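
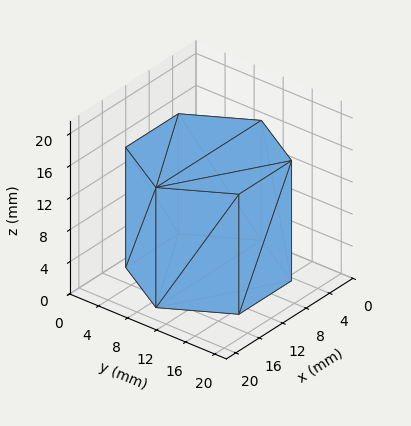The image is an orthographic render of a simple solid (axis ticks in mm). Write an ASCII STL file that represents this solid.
Reading the render: the shape is a regular 6-sided prism (a cylinder approximated with 6 flat sides), circumscribed radius ≈ 9 mm, height ≈ 15 mm (dimensions read to the nearest mm from the axis ticks). For the STL, each face is triangulated and given an outward normal.

solid part
  facet normal 0.0000 0.0000 -1.0000
    outer loop
      vertex 4.500 16.794 0.000
      vertex 13.500 16.794 0.000
      vertex 18.000 9.000 0.000
    endloop
  endfacet
  facet normal 0.0000 0.0000 -1.0000
    outer loop
      vertex 0.000 9.000 0.000
      vertex 4.500 16.794 0.000
      vertex 18.000 9.000 0.000
    endloop
  endfacet
  facet normal 0.0000 0.0000 -1.0000
    outer loop
      vertex 4.500 1.206 0.000
      vertex 0.000 9.000 0.000
      vertex 18.000 9.000 0.000
    endloop
  endfacet
  facet normal 0.0000 0.0000 -1.0000
    outer loop
      vertex 13.500 1.206 0.000
      vertex 4.500 1.206 0.000
      vertex 18.000 9.000 0.000
    endloop
  endfacet
  facet normal 0.0000 0.0000 1.0000
    outer loop
      vertex 18.000 9.000 15.000
      vertex 13.500 16.794 15.000
      vertex 4.500 16.794 15.000
    endloop
  endfacet
  facet normal 0.0000 0.0000 1.0000
    outer loop
      vertex 18.000 9.000 15.000
      vertex 4.500 16.794 15.000
      vertex 0.000 9.000 15.000
    endloop
  endfacet
  facet normal 0.0000 0.0000 1.0000
    outer loop
      vertex 18.000 9.000 15.000
      vertex 0.000 9.000 15.000
      vertex 4.500 1.206 15.000
    endloop
  endfacet
  facet normal 0.0000 0.0000 1.0000
    outer loop
      vertex 18.000 9.000 15.000
      vertex 4.500 1.206 15.000
      vertex 13.500 1.206 15.000
    endloop
  endfacet
  facet normal 0.8660 0.5000 0.0000
    outer loop
      vertex 18.000 9.000 0.000
      vertex 13.500 16.794 0.000
      vertex 13.500 16.794 15.000
    endloop
  endfacet
  facet normal 0.8660 0.5000 0.0000
    outer loop
      vertex 18.000 9.000 0.000
      vertex 13.500 16.794 15.000
      vertex 18.000 9.000 15.000
    endloop
  endfacet
  facet normal 0.0000 1.0000 0.0000
    outer loop
      vertex 13.500 16.794 0.000
      vertex 4.500 16.794 0.000
      vertex 4.500 16.794 15.000
    endloop
  endfacet
  facet normal 0.0000 1.0000 0.0000
    outer loop
      vertex 13.500 16.794 0.000
      vertex 4.500 16.794 15.000
      vertex 13.500 16.794 15.000
    endloop
  endfacet
  facet normal -0.8660 0.5000 0.0000
    outer loop
      vertex 4.500 16.794 0.000
      vertex 0.000 9.000 0.000
      vertex 0.000 9.000 15.000
    endloop
  endfacet
  facet normal -0.8660 0.5000 0.0000
    outer loop
      vertex 4.500 16.794 0.000
      vertex 0.000 9.000 15.000
      vertex 4.500 16.794 15.000
    endloop
  endfacet
  facet normal -0.8660 -0.5000 0.0000
    outer loop
      vertex 0.000 9.000 0.000
      vertex 4.500 1.206 0.000
      vertex 4.500 1.206 15.000
    endloop
  endfacet
  facet normal -0.8660 -0.5000 0.0000
    outer loop
      vertex 0.000 9.000 0.000
      vertex 4.500 1.206 15.000
      vertex 0.000 9.000 15.000
    endloop
  endfacet
  facet normal 0.0000 -1.0000 0.0000
    outer loop
      vertex 4.500 1.206 0.000
      vertex 13.500 1.206 0.000
      vertex 13.500 1.206 15.000
    endloop
  endfacet
  facet normal 0.0000 -1.0000 0.0000
    outer loop
      vertex 4.500 1.206 0.000
      vertex 13.500 1.206 15.000
      vertex 4.500 1.206 15.000
    endloop
  endfacet
  facet normal 0.8660 -0.5000 0.0000
    outer loop
      vertex 13.500 1.206 0.000
      vertex 18.000 9.000 0.000
      vertex 18.000 9.000 15.000
    endloop
  endfacet
  facet normal 0.8660 -0.5000 0.0000
    outer loop
      vertex 13.500 1.206 0.000
      vertex 18.000 9.000 15.000
      vertex 13.500 1.206 15.000
    endloop
  endfacet
endsolid part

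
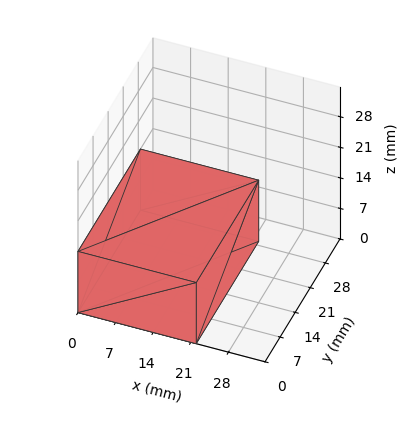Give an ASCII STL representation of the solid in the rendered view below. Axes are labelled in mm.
Reading the render: the shape is a rectangular box, roughly 22 × 29 mm footprint and 14 mm tall (dimensions read to the nearest mm from the axis ticks). For the STL, each face is triangulated and given an outward normal.

solid part
  facet normal 0.0000 0.0000 -1.0000
    outer loop
      vertex 22.000 29.000 0.000
      vertex 22.000 0.000 0.000
      vertex 0.000 0.000 0.000
    endloop
  endfacet
  facet normal 0.0000 0.0000 -1.0000
    outer loop
      vertex 0.000 29.000 0.000
      vertex 22.000 29.000 0.000
      vertex 0.000 0.000 0.000
    endloop
  endfacet
  facet normal 0.0000 0.0000 1.0000
    outer loop
      vertex 0.000 0.000 14.000
      vertex 22.000 0.000 14.000
      vertex 22.000 29.000 14.000
    endloop
  endfacet
  facet normal 0.0000 0.0000 1.0000
    outer loop
      vertex 0.000 0.000 14.000
      vertex 22.000 29.000 14.000
      vertex 0.000 29.000 14.000
    endloop
  endfacet
  facet normal 0.0000 -1.0000 0.0000
    outer loop
      vertex 0.000 0.000 0.000
      vertex 22.000 0.000 0.000
      vertex 22.000 0.000 14.000
    endloop
  endfacet
  facet normal 0.0000 -1.0000 0.0000
    outer loop
      vertex 0.000 0.000 0.000
      vertex 22.000 0.000 14.000
      vertex 0.000 0.000 14.000
    endloop
  endfacet
  facet normal 0.0000 1.0000 0.0000
    outer loop
      vertex 22.000 29.000 14.000
      vertex 22.000 29.000 0.000
      vertex 0.000 29.000 0.000
    endloop
  endfacet
  facet normal 0.0000 1.0000 0.0000
    outer loop
      vertex 0.000 29.000 14.000
      vertex 22.000 29.000 14.000
      vertex 0.000 29.000 0.000
    endloop
  endfacet
  facet normal -1.0000 0.0000 0.0000
    outer loop
      vertex 0.000 29.000 14.000
      vertex 0.000 29.000 0.000
      vertex 0.000 0.000 0.000
    endloop
  endfacet
  facet normal -1.0000 0.0000 0.0000
    outer loop
      vertex 0.000 0.000 14.000
      vertex 0.000 29.000 14.000
      vertex 0.000 0.000 0.000
    endloop
  endfacet
  facet normal 1.0000 0.0000 0.0000
    outer loop
      vertex 22.000 0.000 0.000
      vertex 22.000 29.000 0.000
      vertex 22.000 29.000 14.000
    endloop
  endfacet
  facet normal 1.0000 0.0000 0.0000
    outer loop
      vertex 22.000 0.000 0.000
      vertex 22.000 29.000 14.000
      vertex 22.000 0.000 14.000
    endloop
  endfacet
endsolid part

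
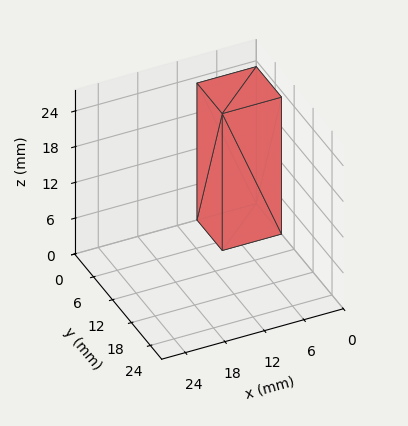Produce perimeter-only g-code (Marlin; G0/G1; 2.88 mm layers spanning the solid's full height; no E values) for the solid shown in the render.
Reading the render: the shape is a rectangular box, roughly 9 × 8 mm footprint and 23 mm tall (dimensions read to the nearest mm from the axis ticks). For the g-code, the solid's height is divided into equal slices at the stated Δz and each level perimeter traced with G1 moves after a G0 lift.

; perimeter-only toolpath
G21 ; units = mm
G90 ; absolute positioning
G28 ; home
; layer 1
G0 Z2.88
G0 X0.00 Y0.00
G1 X9.00 Y0.00
G1 X9.00 Y8.00
G1 X0.00 Y8.00
G1 X0.00 Y0.00
; layer 2
G0 Z5.75
G0 X0.00 Y0.00
G1 X9.00 Y0.00
G1 X9.00 Y8.00
G1 X0.00 Y8.00
G1 X0.00 Y0.00
; layer 3
G0 Z8.62
G0 X0.00 Y0.00
G1 X9.00 Y0.00
G1 X9.00 Y8.00
G1 X0.00 Y8.00
G1 X0.00 Y0.00
; layer 4
G0 Z11.50
G0 X0.00 Y0.00
G1 X9.00 Y0.00
G1 X9.00 Y8.00
G1 X0.00 Y8.00
G1 X0.00 Y0.00
; layer 5
G0 Z14.38
G0 X0.00 Y0.00
G1 X9.00 Y0.00
G1 X9.00 Y8.00
G1 X0.00 Y8.00
G1 X0.00 Y0.00
; layer 6
G0 Z17.25
G0 X0.00 Y0.00
G1 X9.00 Y0.00
G1 X9.00 Y8.00
G1 X0.00 Y8.00
G1 X0.00 Y0.00
; layer 7
G0 Z20.12
G0 X0.00 Y0.00
G1 X9.00 Y0.00
G1 X9.00 Y8.00
G1 X0.00 Y8.00
G1 X0.00 Y0.00
; layer 8
G0 Z23.00
G0 X0.00 Y0.00
G1 X9.00 Y0.00
G1 X9.00 Y8.00
G1 X0.00 Y8.00
G1 X0.00 Y0.00
M2 ; end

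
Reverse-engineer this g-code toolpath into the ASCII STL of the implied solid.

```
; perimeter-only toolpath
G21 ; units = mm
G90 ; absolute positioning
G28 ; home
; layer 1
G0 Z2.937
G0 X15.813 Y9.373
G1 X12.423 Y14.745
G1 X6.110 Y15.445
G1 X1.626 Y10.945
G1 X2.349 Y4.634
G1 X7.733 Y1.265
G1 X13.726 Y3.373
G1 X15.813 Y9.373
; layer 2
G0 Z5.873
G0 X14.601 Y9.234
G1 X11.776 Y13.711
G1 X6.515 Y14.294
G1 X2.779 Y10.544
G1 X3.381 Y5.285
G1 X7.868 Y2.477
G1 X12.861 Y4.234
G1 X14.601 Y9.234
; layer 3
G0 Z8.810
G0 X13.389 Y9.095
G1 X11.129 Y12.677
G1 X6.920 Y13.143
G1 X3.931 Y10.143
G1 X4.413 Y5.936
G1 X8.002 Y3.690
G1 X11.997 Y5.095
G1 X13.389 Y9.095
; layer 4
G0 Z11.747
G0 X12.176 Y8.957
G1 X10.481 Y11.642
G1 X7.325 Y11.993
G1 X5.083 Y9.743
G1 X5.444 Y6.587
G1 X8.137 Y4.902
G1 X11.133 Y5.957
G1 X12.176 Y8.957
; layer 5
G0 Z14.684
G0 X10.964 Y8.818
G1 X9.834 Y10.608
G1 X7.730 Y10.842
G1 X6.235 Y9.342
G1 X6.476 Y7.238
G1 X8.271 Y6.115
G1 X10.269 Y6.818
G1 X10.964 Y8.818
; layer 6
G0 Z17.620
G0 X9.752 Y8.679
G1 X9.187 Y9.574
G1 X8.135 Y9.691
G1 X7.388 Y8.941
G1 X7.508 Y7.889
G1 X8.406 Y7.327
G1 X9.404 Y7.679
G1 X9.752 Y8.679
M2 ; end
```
solid part
  facet normal 0.0000 0.0000 -1.0000
    outer loop
      vertex 5.705 16.596 0.000
      vertex 13.070 15.779 0.000
      vertex 17.025 9.512 0.000
    endloop
  endfacet
  facet normal 0.0000 0.0000 -1.0000
    outer loop
      vertex 0.474 11.346 0.000
      vertex 5.705 16.596 0.000
      vertex 17.025 9.512 0.000
    endloop
  endfacet
  facet normal 0.0000 0.0000 -1.0000
    outer loop
      vertex 1.317 3.983 0.000
      vertex 0.474 11.346 0.000
      vertex 17.025 9.512 0.000
    endloop
  endfacet
  facet normal 0.0000 0.0000 -1.0000
    outer loop
      vertex 7.599 0.052 0.000
      vertex 1.317 3.983 0.000
      vertex 17.025 9.512 0.000
    endloop
  endfacet
  facet normal 0.0000 0.0000 -1.0000
    outer loop
      vertex 14.590 2.512 0.000
      vertex 7.599 0.052 0.000
      vertex 17.025 9.512 0.000
    endloop
  endfacet
  facet normal 0.7920 0.4998 0.3505
    outer loop
      vertex 17.025 9.512 0.000
      vertex 13.070 15.779 0.000
      vertex 8.540 8.540 20.557
    endloop
  endfacet
  facet normal 0.1033 0.9308 0.3505
    outer loop
      vertex 13.070 15.779 0.000
      vertex 5.705 16.596 0.000
      vertex 8.540 8.540 20.557
    endloop
  endfacet
  facet normal -0.6634 0.6610 0.3505
    outer loop
      vertex 5.705 16.596 0.000
      vertex 0.474 11.346 0.000
      vertex 8.540 8.540 20.557
    endloop
  endfacet
  facet normal -0.9305 -0.1065 0.3505
    outer loop
      vertex 0.474 11.346 0.000
      vertex 1.317 3.983 0.000
      vertex 8.540 8.540 20.557
    endloop
  endfacet
  facet normal -0.4968 -0.7939 0.3506
    outer loop
      vertex 1.317 3.983 0.000
      vertex 7.599 0.052 0.000
      vertex 8.540 8.540 20.557
    endloop
  endfacet
  facet normal 0.3109 -0.8834 0.3505
    outer loop
      vertex 7.599 0.052 0.000
      vertex 14.590 2.512 0.000
      vertex 8.540 8.540 20.557
    endloop
  endfacet
  facet normal 0.8846 -0.3077 0.3506
    outer loop
      vertex 14.590 2.512 0.000
      vertex 17.025 9.512 0.000
      vertex 8.540 8.540 20.557
    endloop
  endfacet
endsolid part

The G0 Z moves step by Δz≈2.937 mm. The G1 loops shrink linearly with z, so the solid tapers from its base footprint up to z≈20.6. Closing with a flat bottom cap and the tapered top and triangulating gives 12 facets — a regular 7-sided pyramid, base circumscribed radius ≈ 8.54 mm, apex at z ≈ 20.6 mm.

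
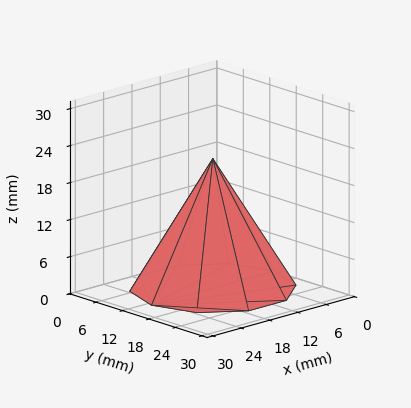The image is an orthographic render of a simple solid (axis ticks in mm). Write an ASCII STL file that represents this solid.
Reading the render: the shape is a regular 10-sided pyramid, base circumscribed radius ≈ 13 mm, apex at z ≈ 21 mm (dimensions read to the nearest mm from the axis ticks). For the STL, each face is triangulated and given an outward normal.

solid part
  facet normal 0.0000 0.0000 -1.0000
    outer loop
      vertex 17.0 25.4 0.0
      vertex 23.5 20.6 0.0
      vertex 26.0 13.0 0.0
    endloop
  endfacet
  facet normal 0.0000 0.0000 -1.0000
    outer loop
      vertex 9.0 25.4 0.0
      vertex 17.0 25.4 0.0
      vertex 26.0 13.0 0.0
    endloop
  endfacet
  facet normal 0.0000 0.0000 -1.0000
    outer loop
      vertex 2.5 20.6 0.0
      vertex 9.0 25.4 0.0
      vertex 26.0 13.0 0.0
    endloop
  endfacet
  facet normal 0.0000 0.0000 -1.0000
    outer loop
      vertex 0.0 13.0 0.0
      vertex 2.5 20.6 0.0
      vertex 26.0 13.0 0.0
    endloop
  endfacet
  facet normal 0.0000 0.0000 -1.0000
    outer loop
      vertex 2.5 5.4 0.0
      vertex 0.0 13.0 0.0
      vertex 26.0 13.0 0.0
    endloop
  endfacet
  facet normal 0.0000 0.0000 -1.0000
    outer loop
      vertex 9.0 0.6 0.0
      vertex 2.5 5.4 0.0
      vertex 26.0 13.0 0.0
    endloop
  endfacet
  facet normal 0.0000 0.0000 -1.0000
    outer loop
      vertex 17.0 0.6 0.0
      vertex 9.0 0.6 0.0
      vertex 26.0 13.0 0.0
    endloop
  endfacet
  facet normal 0.0000 0.0000 -1.0000
    outer loop
      vertex 23.5 5.4 0.0
      vertex 17.0 0.6 0.0
      vertex 26.0 13.0 0.0
    endloop
  endfacet
  facet normal 0.8188 0.2694 0.5069
    outer loop
      vertex 26.0 13.0 0.0
      vertex 23.5 20.6 0.0
      vertex 13.0 13.0 21.0
    endloop
  endfacet
  facet normal 0.5120 0.6934 0.5070
    outer loop
      vertex 23.5 20.6 0.0
      vertex 17.0 25.4 0.0
      vertex 13.0 13.0 21.0
    endloop
  endfacet
  facet normal 0.0000 0.8611 0.5085
    outer loop
      vertex 17.0 25.4 0.0
      vertex 9.0 25.4 0.0
      vertex 13.0 13.0 21.0
    endloop
  endfacet
  facet normal -0.5120 0.6934 0.5070
    outer loop
      vertex 9.0 25.4 0.0
      vertex 2.5 20.6 0.0
      vertex 13.0 13.0 21.0
    endloop
  endfacet
  facet normal -0.8188 0.2694 0.5069
    outer loop
      vertex 2.5 20.6 0.0
      vertex 0.0 13.0 0.0
      vertex 13.0 13.0 21.0
    endloop
  endfacet
  facet normal -0.8188 -0.2694 0.5069
    outer loop
      vertex 0.0 13.0 0.0
      vertex 2.5 5.4 0.0
      vertex 13.0 13.0 21.0
    endloop
  endfacet
  facet normal -0.5120 -0.6934 0.5070
    outer loop
      vertex 2.5 5.4 0.0
      vertex 9.0 0.6 0.0
      vertex 13.0 13.0 21.0
    endloop
  endfacet
  facet normal 0.0000 -0.8611 0.5085
    outer loop
      vertex 9.0 0.6 0.0
      vertex 17.0 0.6 0.0
      vertex 13.0 13.0 21.0
    endloop
  endfacet
  facet normal 0.5120 -0.6934 0.5070
    outer loop
      vertex 17.0 0.6 0.0
      vertex 23.5 5.4 0.0
      vertex 13.0 13.0 21.0
    endloop
  endfacet
  facet normal 0.8188 -0.2694 0.5069
    outer loop
      vertex 23.5 5.4 0.0
      vertex 26.0 13.0 0.0
      vertex 13.0 13.0 21.0
    endloop
  endfacet
endsolid part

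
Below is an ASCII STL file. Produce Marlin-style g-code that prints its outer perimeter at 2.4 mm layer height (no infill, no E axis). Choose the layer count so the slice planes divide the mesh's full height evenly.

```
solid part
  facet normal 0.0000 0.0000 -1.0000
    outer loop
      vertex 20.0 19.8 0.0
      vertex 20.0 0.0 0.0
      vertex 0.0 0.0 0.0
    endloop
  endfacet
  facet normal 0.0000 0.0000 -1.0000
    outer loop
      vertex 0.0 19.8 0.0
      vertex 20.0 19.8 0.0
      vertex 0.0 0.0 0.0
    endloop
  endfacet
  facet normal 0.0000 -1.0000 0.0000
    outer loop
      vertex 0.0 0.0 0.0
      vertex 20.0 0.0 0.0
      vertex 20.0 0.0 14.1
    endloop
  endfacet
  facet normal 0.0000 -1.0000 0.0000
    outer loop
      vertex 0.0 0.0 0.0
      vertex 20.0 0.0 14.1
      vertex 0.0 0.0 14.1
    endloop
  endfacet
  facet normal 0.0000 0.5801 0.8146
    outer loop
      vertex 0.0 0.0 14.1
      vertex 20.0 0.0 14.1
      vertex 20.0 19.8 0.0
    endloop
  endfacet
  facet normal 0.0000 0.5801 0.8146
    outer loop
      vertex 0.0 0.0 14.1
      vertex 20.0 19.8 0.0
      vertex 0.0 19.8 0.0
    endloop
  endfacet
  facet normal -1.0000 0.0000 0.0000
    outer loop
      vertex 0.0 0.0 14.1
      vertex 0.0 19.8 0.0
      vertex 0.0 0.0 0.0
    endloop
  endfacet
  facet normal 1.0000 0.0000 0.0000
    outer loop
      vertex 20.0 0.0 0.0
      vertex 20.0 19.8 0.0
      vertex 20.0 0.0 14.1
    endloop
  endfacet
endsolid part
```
; perimeter-only toolpath
G21 ; units = mm
G90 ; absolute positioning
G28 ; home
; layer 1
G0 Z2.4
G0 X0.0 Y0.0
G1 X20.0 Y0.0
G1 X20.0 Y16.5
G1 X0.0 Y16.5
G1 X0.0 Y0.0
; layer 2
G0 Z4.7
G0 X0.0 Y0.0
G1 X20.0 Y0.0
G1 X20.0 Y13.2
G1 X0.0 Y13.2
G1 X0.0 Y0.0
; layer 3
G0 Z7.1
G0 X0.0 Y0.0
G1 X20.0 Y0.0
G1 X20.0 Y9.9
G1 X0.0 Y9.9
G1 X0.0 Y0.0
; layer 4
G0 Z9.4
G0 X0.0 Y0.0
G1 X20.0 Y0.0
G1 X20.0 Y6.6
G1 X0.0 Y6.6
G1 X0.0 Y0.0
; layer 5
G0 Z11.8
G0 X0.0 Y0.0
G1 X20.0 Y0.0
G1 X20.0 Y3.3
G1 X0.0 Y3.3
G1 X0.0 Y0.0
M2 ; end

The solid is a wedge (ramp): 20 × 19.8 mm base, rising to 14.1 mm along the y=0 edge and sloping linearly to z=0 at y=19.8. Slicing at Δz = 2.4 mm — 6 equal slices spanning the solid's height, so layer i sits at z = i·h/6 — gives 5 non-empty perimeters. Each is a 4-segment closed polygon; G0 lifts to the layer z and rapids to the start vertex, then G1 traces the edges. The cross-section shrinks linearly with z (the slice at the apex is degenerate and omitted).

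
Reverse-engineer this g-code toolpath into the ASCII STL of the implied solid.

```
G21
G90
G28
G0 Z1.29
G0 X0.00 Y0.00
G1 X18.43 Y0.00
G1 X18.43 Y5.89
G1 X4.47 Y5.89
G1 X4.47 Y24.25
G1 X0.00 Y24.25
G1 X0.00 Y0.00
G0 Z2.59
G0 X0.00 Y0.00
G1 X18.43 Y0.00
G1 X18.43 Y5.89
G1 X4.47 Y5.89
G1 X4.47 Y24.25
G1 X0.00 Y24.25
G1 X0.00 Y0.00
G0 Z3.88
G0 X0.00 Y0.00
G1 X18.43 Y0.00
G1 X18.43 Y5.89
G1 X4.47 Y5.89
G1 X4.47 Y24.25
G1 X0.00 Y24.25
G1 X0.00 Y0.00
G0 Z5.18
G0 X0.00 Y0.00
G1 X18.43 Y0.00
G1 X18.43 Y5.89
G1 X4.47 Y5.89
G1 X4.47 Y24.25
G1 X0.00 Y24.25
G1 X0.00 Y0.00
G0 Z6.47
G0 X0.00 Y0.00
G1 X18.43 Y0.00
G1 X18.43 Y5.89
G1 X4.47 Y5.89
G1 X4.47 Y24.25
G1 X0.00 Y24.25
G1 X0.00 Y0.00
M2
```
solid part
  facet normal 0.0000 0.0000 -1.0000
    outer loop
      vertex 18.43 5.89 0.00
      vertex 18.43 0.00 0.00
      vertex 0.00 0.00 0.00
    endloop
  endfacet
  facet normal 0.0000 0.0000 -1.0000
    outer loop
      vertex 4.47 5.89 0.00
      vertex 18.43 5.89 0.00
      vertex 0.00 0.00 0.00
    endloop
  endfacet
  facet normal 0.0000 0.0000 -1.0000
    outer loop
      vertex 4.47 24.25 0.00
      vertex 4.47 5.89 0.00
      vertex 0.00 0.00 0.00
    endloop
  endfacet
  facet normal 0.0000 0.0000 -1.0000
    outer loop
      vertex 0.00 24.25 0.00
      vertex 4.47 24.25 0.00
      vertex 0.00 0.00 0.00
    endloop
  endfacet
  facet normal 0.0000 0.0000 1.0000
    outer loop
      vertex 0.00 0.00 6.47
      vertex 18.43 0.00 6.47
      vertex 18.43 5.89 6.47
    endloop
  endfacet
  facet normal 0.0000 0.0000 1.0000
    outer loop
      vertex 0.00 0.00 6.47
      vertex 18.43 5.89 6.47
      vertex 4.47 5.89 6.47
    endloop
  endfacet
  facet normal 0.0000 0.0000 1.0000
    outer loop
      vertex 0.00 0.00 6.47
      vertex 4.47 5.89 6.47
      vertex 4.47 24.25 6.47
    endloop
  endfacet
  facet normal 0.0000 0.0000 1.0000
    outer loop
      vertex 0.00 0.00 6.47
      vertex 4.47 24.25 6.47
      vertex 0.00 24.25 6.47
    endloop
  endfacet
  facet normal 0.0000 -1.0000 0.0000
    outer loop
      vertex 0.00 0.00 0.00
      vertex 18.43 0.00 0.00
      vertex 18.43 0.00 6.47
    endloop
  endfacet
  facet normal 0.0000 -1.0000 0.0000
    outer loop
      vertex 0.00 0.00 0.00
      vertex 18.43 0.00 6.47
      vertex 0.00 0.00 6.47
    endloop
  endfacet
  facet normal 1.0000 0.0000 0.0000
    outer loop
      vertex 18.43 0.00 0.00
      vertex 18.43 5.89 0.00
      vertex 18.43 5.89 6.47
    endloop
  endfacet
  facet normal 1.0000 0.0000 0.0000
    outer loop
      vertex 18.43 0.00 0.00
      vertex 18.43 5.89 6.47
      vertex 18.43 0.00 6.47
    endloop
  endfacet
  facet normal 0.0000 1.0000 0.0000
    outer loop
      vertex 18.43 5.89 0.00
      vertex 4.47 5.89 0.00
      vertex 4.47 5.89 6.47
    endloop
  endfacet
  facet normal 0.0000 1.0000 0.0000
    outer loop
      vertex 18.43 5.89 0.00
      vertex 4.47 5.89 6.47
      vertex 18.43 5.89 6.47
    endloop
  endfacet
  facet normal 1.0000 0.0000 0.0000
    outer loop
      vertex 4.47 5.89 0.00
      vertex 4.47 24.25 0.00
      vertex 4.47 24.25 6.47
    endloop
  endfacet
  facet normal 1.0000 0.0000 0.0000
    outer loop
      vertex 4.47 5.89 0.00
      vertex 4.47 24.25 6.47
      vertex 4.47 5.89 6.47
    endloop
  endfacet
  facet normal 0.0000 1.0000 0.0000
    outer loop
      vertex 4.47 24.25 0.00
      vertex 0.00 24.25 0.00
      vertex 0.00 24.25 6.47
    endloop
  endfacet
  facet normal 0.0000 1.0000 0.0000
    outer loop
      vertex 4.47 24.25 0.00
      vertex 0.00 24.25 6.47
      vertex 4.47 24.25 6.47
    endloop
  endfacet
  facet normal -1.0000 0.0000 0.0000
    outer loop
      vertex 0.00 24.25 0.00
      vertex 0.00 0.00 0.00
      vertex 0.00 0.00 6.47
    endloop
  endfacet
  facet normal -1.0000 0.0000 0.0000
    outer loop
      vertex 0.00 24.25 0.00
      vertex 0.00 0.00 6.47
      vertex 0.00 24.25 6.47
    endloop
  endfacet
endsolid part

The G0 Z moves step by Δz≈1.29 mm. Every layer's G1 loop is the same polygon, so the solid is a straight extrusion of it from z=0 to z≈6.47. Closing with flat bottom and top caps and triangulating gives 20 facets — an L-shaped prism: outer 18.4 × 24.2 mm, arm thicknesses ≈ 5.89 mm (horizontal) and 4.47 mm (vertical), extruded 6.47 mm in z.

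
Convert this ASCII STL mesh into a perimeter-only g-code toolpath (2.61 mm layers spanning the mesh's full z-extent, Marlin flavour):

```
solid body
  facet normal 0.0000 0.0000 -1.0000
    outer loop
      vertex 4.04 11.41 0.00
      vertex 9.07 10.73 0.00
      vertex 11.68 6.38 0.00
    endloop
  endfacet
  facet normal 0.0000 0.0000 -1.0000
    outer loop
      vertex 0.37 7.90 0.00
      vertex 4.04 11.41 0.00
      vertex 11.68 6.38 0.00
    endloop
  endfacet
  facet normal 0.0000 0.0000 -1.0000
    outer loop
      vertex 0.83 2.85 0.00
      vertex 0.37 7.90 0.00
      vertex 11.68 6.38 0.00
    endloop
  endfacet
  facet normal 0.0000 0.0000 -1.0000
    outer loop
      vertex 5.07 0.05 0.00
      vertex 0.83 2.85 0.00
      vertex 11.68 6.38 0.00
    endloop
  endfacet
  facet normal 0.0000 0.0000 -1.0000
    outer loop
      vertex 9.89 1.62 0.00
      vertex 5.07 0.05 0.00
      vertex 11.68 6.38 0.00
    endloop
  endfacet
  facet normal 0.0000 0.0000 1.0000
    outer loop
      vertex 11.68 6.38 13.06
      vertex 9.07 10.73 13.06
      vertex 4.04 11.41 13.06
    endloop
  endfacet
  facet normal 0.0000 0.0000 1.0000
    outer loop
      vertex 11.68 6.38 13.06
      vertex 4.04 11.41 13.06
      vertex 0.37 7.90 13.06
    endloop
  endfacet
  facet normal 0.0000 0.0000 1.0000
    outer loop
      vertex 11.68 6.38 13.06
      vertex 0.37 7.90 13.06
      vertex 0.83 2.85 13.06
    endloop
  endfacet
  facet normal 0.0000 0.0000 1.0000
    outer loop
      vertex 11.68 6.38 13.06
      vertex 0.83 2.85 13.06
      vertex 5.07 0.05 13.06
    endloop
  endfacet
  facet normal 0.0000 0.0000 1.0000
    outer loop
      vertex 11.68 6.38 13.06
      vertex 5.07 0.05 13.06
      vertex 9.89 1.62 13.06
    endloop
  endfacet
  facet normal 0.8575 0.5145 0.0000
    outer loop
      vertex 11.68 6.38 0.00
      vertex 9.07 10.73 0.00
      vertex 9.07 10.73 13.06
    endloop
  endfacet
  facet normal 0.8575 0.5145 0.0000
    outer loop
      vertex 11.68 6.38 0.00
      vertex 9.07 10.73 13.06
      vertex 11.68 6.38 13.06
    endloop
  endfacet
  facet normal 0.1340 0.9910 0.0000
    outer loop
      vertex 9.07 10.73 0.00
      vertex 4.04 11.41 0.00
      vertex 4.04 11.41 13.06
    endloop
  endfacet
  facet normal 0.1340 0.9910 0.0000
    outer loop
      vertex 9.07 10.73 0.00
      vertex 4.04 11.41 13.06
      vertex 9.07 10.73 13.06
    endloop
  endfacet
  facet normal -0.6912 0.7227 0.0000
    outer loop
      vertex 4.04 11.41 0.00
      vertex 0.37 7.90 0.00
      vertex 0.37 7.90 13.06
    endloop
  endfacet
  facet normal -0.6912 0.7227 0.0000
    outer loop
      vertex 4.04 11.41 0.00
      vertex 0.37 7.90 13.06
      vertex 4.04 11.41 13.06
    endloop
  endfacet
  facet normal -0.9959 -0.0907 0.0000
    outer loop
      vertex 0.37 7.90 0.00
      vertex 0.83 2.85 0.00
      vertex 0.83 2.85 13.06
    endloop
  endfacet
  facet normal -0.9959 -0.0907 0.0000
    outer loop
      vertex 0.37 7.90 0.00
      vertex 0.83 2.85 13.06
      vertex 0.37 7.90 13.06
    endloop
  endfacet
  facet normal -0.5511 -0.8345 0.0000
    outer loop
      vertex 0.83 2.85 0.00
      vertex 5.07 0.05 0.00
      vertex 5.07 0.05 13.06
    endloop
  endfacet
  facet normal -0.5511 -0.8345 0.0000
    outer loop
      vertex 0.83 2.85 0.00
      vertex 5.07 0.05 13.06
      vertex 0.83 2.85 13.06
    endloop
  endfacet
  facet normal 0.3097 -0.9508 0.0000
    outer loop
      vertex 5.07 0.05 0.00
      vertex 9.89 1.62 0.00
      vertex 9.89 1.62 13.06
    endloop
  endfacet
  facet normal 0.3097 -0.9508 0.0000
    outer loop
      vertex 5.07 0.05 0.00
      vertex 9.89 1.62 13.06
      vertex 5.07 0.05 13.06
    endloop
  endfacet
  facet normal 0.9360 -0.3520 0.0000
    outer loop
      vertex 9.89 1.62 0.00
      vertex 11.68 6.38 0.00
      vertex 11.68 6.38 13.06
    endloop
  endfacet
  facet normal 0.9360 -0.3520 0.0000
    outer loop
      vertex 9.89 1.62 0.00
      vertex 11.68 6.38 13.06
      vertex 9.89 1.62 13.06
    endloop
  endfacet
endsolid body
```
; perimeter-only toolpath
G21 ; units = mm
G90 ; absolute positioning
G28 ; home
; layer 1
G0 Z2.61
G0 X11.68 Y6.38
G1 X9.07 Y10.73
G1 X4.04 Y11.41
G1 X0.37 Y7.90
G1 X0.83 Y2.85
G1 X5.07 Y0.05
G1 X9.89 Y1.62
G1 X11.68 Y6.38
; layer 2
G0 Z5.22
G0 X11.68 Y6.38
G1 X9.07 Y10.73
G1 X4.04 Y11.41
G1 X0.37 Y7.90
G1 X0.83 Y2.85
G1 X5.07 Y0.05
G1 X9.89 Y1.62
G1 X11.68 Y6.38
; layer 3
G0 Z7.84
G0 X11.68 Y6.38
G1 X9.07 Y10.73
G1 X4.04 Y11.41
G1 X0.37 Y7.90
G1 X0.83 Y2.85
G1 X5.07 Y0.05
G1 X9.89 Y1.62
G1 X11.68 Y6.38
; layer 4
G0 Z10.45
G0 X11.68 Y6.38
G1 X9.07 Y10.73
G1 X4.04 Y11.41
G1 X0.37 Y7.90
G1 X0.83 Y2.85
G1 X5.07 Y0.05
G1 X9.89 Y1.62
G1 X11.68 Y6.38
; layer 5
G0 Z13.06
G0 X11.68 Y6.38
G1 X9.07 Y10.73
G1 X4.04 Y11.41
G1 X0.37 Y7.90
G1 X0.83 Y2.85
G1 X5.07 Y0.05
G1 X9.89 Y1.62
G1 X11.68 Y6.38
M2 ; end

The solid is a regular 7-sided prism (a cylinder approximated with 7 flat sides), circumscribed radius ≈ 5.85 mm, height ≈ 13.1 mm. Slicing at Δz = 2.61 mm — 5 equal slices spanning the solid's height, so layer i sits at z = i·h/5 — gives 5 non-empty perimeters. Each is a 7-segment closed polygon; G0 lifts to the layer z and rapids to the start vertex, then G1 traces the edges.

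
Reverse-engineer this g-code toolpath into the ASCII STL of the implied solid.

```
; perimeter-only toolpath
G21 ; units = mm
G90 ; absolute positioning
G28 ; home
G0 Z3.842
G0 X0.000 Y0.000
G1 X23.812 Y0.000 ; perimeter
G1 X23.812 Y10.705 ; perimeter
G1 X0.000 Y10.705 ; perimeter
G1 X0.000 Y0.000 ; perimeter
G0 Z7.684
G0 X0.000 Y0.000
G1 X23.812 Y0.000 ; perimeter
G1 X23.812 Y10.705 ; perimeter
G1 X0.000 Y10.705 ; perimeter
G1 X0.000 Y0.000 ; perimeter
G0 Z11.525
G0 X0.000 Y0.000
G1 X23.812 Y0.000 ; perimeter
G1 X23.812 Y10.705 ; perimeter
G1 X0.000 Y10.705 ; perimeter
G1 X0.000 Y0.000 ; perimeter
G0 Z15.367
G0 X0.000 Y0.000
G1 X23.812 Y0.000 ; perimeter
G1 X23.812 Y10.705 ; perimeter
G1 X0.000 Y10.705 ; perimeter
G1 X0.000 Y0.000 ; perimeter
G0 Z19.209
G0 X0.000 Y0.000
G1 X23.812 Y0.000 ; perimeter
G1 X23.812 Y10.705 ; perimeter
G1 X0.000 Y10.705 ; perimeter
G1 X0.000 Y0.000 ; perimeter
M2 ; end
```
solid part
  facet normal 0.0000 0.0000 -1.0000
    outer loop
      vertex 23.812 10.705 0.000
      vertex 23.812 0.000 0.000
      vertex 0.000 0.000 0.000
    endloop
  endfacet
  facet normal 0.0000 0.0000 -1.0000
    outer loop
      vertex 0.000 10.705 0.000
      vertex 23.812 10.705 0.000
      vertex 0.000 0.000 0.000
    endloop
  endfacet
  facet normal 0.0000 0.0000 1.0000
    outer loop
      vertex 0.000 0.000 19.209
      vertex 23.812 0.000 19.209
      vertex 23.812 10.705 19.209
    endloop
  endfacet
  facet normal 0.0000 0.0000 1.0000
    outer loop
      vertex 0.000 0.000 19.209
      vertex 23.812 10.705 19.209
      vertex 0.000 10.705 19.209
    endloop
  endfacet
  facet normal 0.0000 -1.0000 0.0000
    outer loop
      vertex 0.000 0.000 0.000
      vertex 23.812 0.000 0.000
      vertex 23.812 0.000 19.209
    endloop
  endfacet
  facet normal 0.0000 -1.0000 0.0000
    outer loop
      vertex 0.000 0.000 0.000
      vertex 23.812 0.000 19.209
      vertex 0.000 0.000 19.209
    endloop
  endfacet
  facet normal 0.0000 1.0000 0.0000
    outer loop
      vertex 23.812 10.705 19.209
      vertex 23.812 10.705 0.000
      vertex 0.000 10.705 0.000
    endloop
  endfacet
  facet normal 0.0000 1.0000 0.0000
    outer loop
      vertex 0.000 10.705 19.209
      vertex 23.812 10.705 19.209
      vertex 0.000 10.705 0.000
    endloop
  endfacet
  facet normal -1.0000 0.0000 0.0000
    outer loop
      vertex 0.000 10.705 19.209
      vertex 0.000 10.705 0.000
      vertex 0.000 0.000 0.000
    endloop
  endfacet
  facet normal -1.0000 0.0000 0.0000
    outer loop
      vertex 0.000 0.000 19.209
      vertex 0.000 10.705 19.209
      vertex 0.000 0.000 0.000
    endloop
  endfacet
  facet normal 1.0000 0.0000 0.0000
    outer loop
      vertex 23.812 0.000 0.000
      vertex 23.812 10.705 0.000
      vertex 23.812 10.705 19.209
    endloop
  endfacet
  facet normal 1.0000 0.0000 0.0000
    outer loop
      vertex 23.812 0.000 0.000
      vertex 23.812 10.705 19.209
      vertex 23.812 0.000 19.209
    endloop
  endfacet
endsolid part

The G0 Z moves step by Δz≈3.842 mm. Every layer's G1 loop is the same polygon, so the solid is a straight extrusion of it from z=0 to z≈19.2. Closing with flat bottom and top caps and triangulating gives 12 facets — a rectangular box, roughly 23.8 × 10.7 mm footprint and 19.2 mm tall.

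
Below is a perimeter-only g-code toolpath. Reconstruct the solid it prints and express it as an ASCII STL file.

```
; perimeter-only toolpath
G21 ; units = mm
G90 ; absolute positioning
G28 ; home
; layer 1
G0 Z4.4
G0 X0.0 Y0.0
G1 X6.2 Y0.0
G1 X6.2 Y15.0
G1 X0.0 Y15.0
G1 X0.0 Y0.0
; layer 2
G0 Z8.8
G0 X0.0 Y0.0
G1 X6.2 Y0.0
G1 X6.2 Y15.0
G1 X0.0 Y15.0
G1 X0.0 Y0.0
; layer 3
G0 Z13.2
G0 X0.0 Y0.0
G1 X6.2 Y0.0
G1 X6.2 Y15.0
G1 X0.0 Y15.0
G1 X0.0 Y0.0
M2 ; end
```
solid part
  facet normal 0.0000 0.0000 -1.0000
    outer loop
      vertex 6.2 15.0 0.0
      vertex 6.2 0.0 0.0
      vertex 0.0 0.0 0.0
    endloop
  endfacet
  facet normal 0.0000 0.0000 -1.0000
    outer loop
      vertex 0.0 15.0 0.0
      vertex 6.2 15.0 0.0
      vertex 0.0 0.0 0.0
    endloop
  endfacet
  facet normal 0.0000 0.0000 1.0000
    outer loop
      vertex 0.0 0.0 13.2
      vertex 6.2 0.0 13.2
      vertex 6.2 15.0 13.2
    endloop
  endfacet
  facet normal 0.0000 0.0000 1.0000
    outer loop
      vertex 0.0 0.0 13.2
      vertex 6.2 15.0 13.2
      vertex 0.0 15.0 13.2
    endloop
  endfacet
  facet normal 0.0000 -1.0000 0.0000
    outer loop
      vertex 0.0 0.0 0.0
      vertex 6.2 0.0 0.0
      vertex 6.2 0.0 13.2
    endloop
  endfacet
  facet normal 0.0000 -1.0000 0.0000
    outer loop
      vertex 0.0 0.0 0.0
      vertex 6.2 0.0 13.2
      vertex 0.0 0.0 13.2
    endloop
  endfacet
  facet normal 0.0000 1.0000 0.0000
    outer loop
      vertex 6.2 15.0 13.2
      vertex 6.2 15.0 0.0
      vertex 0.0 15.0 0.0
    endloop
  endfacet
  facet normal 0.0000 1.0000 0.0000
    outer loop
      vertex 0.0 15.0 13.2
      vertex 6.2 15.0 13.2
      vertex 0.0 15.0 0.0
    endloop
  endfacet
  facet normal -1.0000 0.0000 0.0000
    outer loop
      vertex 0.0 15.0 13.2
      vertex 0.0 15.0 0.0
      vertex 0.0 0.0 0.0
    endloop
  endfacet
  facet normal -1.0000 0.0000 0.0000
    outer loop
      vertex 0.0 0.0 13.2
      vertex 0.0 15.0 13.2
      vertex 0.0 0.0 0.0
    endloop
  endfacet
  facet normal 1.0000 0.0000 0.0000
    outer loop
      vertex 6.2 0.0 0.0
      vertex 6.2 15.0 0.0
      vertex 6.2 15.0 13.2
    endloop
  endfacet
  facet normal 1.0000 0.0000 0.0000
    outer loop
      vertex 6.2 0.0 0.0
      vertex 6.2 15.0 13.2
      vertex 6.2 0.0 13.2
    endloop
  endfacet
endsolid part

The G0 Z moves step by Δz≈4.4 mm. Every layer's G1 loop is the same polygon, so the solid is a straight extrusion of it from z=0 to z≈13.2. Closing with flat bottom and top caps and triangulating gives 12 facets — a rectangular box, roughly 6.2 × 15 mm footprint and 13.2 mm tall.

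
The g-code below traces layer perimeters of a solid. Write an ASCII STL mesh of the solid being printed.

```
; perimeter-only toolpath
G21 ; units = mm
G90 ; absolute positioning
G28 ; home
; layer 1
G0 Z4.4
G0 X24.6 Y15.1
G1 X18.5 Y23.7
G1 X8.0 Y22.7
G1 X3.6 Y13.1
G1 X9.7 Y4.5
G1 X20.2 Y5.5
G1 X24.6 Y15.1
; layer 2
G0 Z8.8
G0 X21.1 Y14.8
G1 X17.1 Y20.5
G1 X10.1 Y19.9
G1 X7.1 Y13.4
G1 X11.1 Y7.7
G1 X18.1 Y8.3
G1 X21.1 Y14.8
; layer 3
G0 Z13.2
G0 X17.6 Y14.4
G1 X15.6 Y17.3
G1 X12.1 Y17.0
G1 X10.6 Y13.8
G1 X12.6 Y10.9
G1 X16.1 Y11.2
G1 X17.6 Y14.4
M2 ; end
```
solid part
  facet normal 0.0000 0.0000 -1.0000
    outer loop
      vertex 6.0 25.6 0.0
      vertex 20.0 26.9 0.0
      vertex 28.1 15.4 0.0
    endloop
  endfacet
  facet normal 0.0000 0.0000 -1.0000
    outer loop
      vertex 0.1 12.8 0.0
      vertex 6.0 25.6 0.0
      vertex 28.1 15.4 0.0
    endloop
  endfacet
  facet normal 0.0000 0.0000 -1.0000
    outer loop
      vertex 8.2 1.3 0.0
      vertex 0.1 12.8 0.0
      vertex 28.1 15.4 0.0
    endloop
  endfacet
  facet normal 0.0000 0.0000 -1.0000
    outer loop
      vertex 22.2 2.6 0.0
      vertex 8.2 1.3 0.0
      vertex 28.1 15.4 0.0
    endloop
  endfacet
  facet normal 0.6720 0.4733 0.5695
    outer loop
      vertex 28.1 15.4 0.0
      vertex 20.0 26.9 0.0
      vertex 14.1 14.1 17.6
    endloop
  endfacet
  facet normal -0.0760 0.8183 0.5697
    outer loop
      vertex 20.0 26.9 0.0
      vertex 6.0 25.6 0.0
      vertex 14.1 14.1 17.6
    endloop
  endfacet
  facet normal -0.7470 0.3443 0.5688
    outer loop
      vertex 6.0 25.6 0.0
      vertex 0.1 12.8 0.0
      vertex 14.1 14.1 17.6
    endloop
  endfacet
  facet normal -0.6720 -0.4733 0.5695
    outer loop
      vertex 0.1 12.8 0.0
      vertex 8.2 1.3 0.0
      vertex 14.1 14.1 17.6
    endloop
  endfacet
  facet normal 0.0760 -0.8183 0.5697
    outer loop
      vertex 8.2 1.3 0.0
      vertex 22.2 2.6 0.0
      vertex 14.1 14.1 17.6
    endloop
  endfacet
  facet normal 0.7470 -0.3443 0.5688
    outer loop
      vertex 22.2 2.6 0.0
      vertex 28.1 15.4 0.0
      vertex 14.1 14.1 17.6
    endloop
  endfacet
endsolid part

The G0 Z moves step by Δz≈4.4 mm. The G1 loops shrink linearly with z, so the solid tapers from its base footprint up to z≈17.6. Closing with a flat bottom cap and the tapered top and triangulating gives 10 facets — a regular 6-sided pyramid, base circumscribed radius ≈ 14.1 mm, apex at z ≈ 17.6 mm.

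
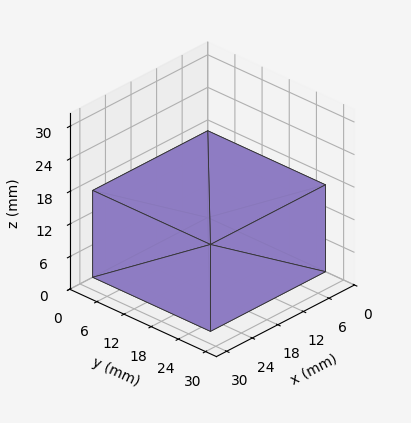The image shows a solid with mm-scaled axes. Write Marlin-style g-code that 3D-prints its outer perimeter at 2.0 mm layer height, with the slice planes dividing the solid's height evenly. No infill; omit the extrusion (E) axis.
Reading the render: the shape is a rectangular box, roughly 27 × 26 mm footprint and 16 mm tall (dimensions read to the nearest mm from the axis ticks). For the g-code, the solid's height is divided into equal slices at the stated Δz and each level perimeter traced with G1 moves after a G0 lift.

; perimeter-only toolpath
G21 ; units = mm
G90 ; absolute positioning
G28 ; home
; layer 1
G0 Z2.0
G0 X0.0 Y0.0
G1 X27.0 Y0.0
G1 X27.0 Y26.0
G1 X0.0 Y26.0
G1 X0.0 Y0.0
; layer 2
G0 Z4.0
G0 X0.0 Y0.0
G1 X27.0 Y0.0
G1 X27.0 Y26.0
G1 X0.0 Y26.0
G1 X0.0 Y0.0
; layer 3
G0 Z6.0
G0 X0.0 Y0.0
G1 X27.0 Y0.0
G1 X27.0 Y26.0
G1 X0.0 Y26.0
G1 X0.0 Y0.0
; layer 4
G0 Z8.0
G0 X0.0 Y0.0
G1 X27.0 Y0.0
G1 X27.0 Y26.0
G1 X0.0 Y26.0
G1 X0.0 Y0.0
; layer 5
G0 Z10.0
G0 X0.0 Y0.0
G1 X27.0 Y0.0
G1 X27.0 Y26.0
G1 X0.0 Y26.0
G1 X0.0 Y0.0
; layer 6
G0 Z12.0
G0 X0.0 Y0.0
G1 X27.0 Y0.0
G1 X27.0 Y26.0
G1 X0.0 Y26.0
G1 X0.0 Y0.0
; layer 7
G0 Z14.0
G0 X0.0 Y0.0
G1 X27.0 Y0.0
G1 X27.0 Y26.0
G1 X0.0 Y26.0
G1 X0.0 Y0.0
; layer 8
G0 Z16.0
G0 X0.0 Y0.0
G1 X27.0 Y0.0
G1 X27.0 Y26.0
G1 X0.0 Y26.0
G1 X0.0 Y0.0
M2 ; end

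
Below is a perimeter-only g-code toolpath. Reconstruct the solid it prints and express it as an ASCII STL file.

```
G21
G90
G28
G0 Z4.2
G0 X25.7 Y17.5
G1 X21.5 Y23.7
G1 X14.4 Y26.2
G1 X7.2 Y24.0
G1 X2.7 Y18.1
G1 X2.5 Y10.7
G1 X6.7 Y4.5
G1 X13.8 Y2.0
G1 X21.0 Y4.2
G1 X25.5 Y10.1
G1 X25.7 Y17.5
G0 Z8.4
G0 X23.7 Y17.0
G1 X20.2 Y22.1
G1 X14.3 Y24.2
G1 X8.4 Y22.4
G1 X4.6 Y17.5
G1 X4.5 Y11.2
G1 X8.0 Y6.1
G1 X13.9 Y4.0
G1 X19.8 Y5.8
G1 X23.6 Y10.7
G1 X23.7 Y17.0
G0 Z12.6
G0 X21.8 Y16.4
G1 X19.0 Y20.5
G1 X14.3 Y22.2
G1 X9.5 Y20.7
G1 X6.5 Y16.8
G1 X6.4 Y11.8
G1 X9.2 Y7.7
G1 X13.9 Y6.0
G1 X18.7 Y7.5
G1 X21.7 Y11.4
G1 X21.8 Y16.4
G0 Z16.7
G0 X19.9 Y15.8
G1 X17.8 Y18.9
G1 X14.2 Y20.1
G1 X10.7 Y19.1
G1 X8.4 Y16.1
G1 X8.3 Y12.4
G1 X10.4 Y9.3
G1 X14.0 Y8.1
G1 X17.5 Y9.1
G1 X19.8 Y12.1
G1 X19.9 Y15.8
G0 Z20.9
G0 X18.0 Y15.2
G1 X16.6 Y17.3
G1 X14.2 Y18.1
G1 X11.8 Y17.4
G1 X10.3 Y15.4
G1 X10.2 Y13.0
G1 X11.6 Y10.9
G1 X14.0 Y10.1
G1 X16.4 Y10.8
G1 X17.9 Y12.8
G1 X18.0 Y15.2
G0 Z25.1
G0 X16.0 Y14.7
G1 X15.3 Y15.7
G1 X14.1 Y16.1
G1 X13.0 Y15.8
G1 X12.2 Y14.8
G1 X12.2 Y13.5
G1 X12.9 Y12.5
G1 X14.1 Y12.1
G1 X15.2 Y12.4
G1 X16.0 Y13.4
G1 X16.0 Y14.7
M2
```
solid part
  facet normal 0.0000 0.0000 -1.0000
    outer loop
      vertex 14.4 28.2 0.0
      vertex 22.7 25.3 0.0
      vertex 27.6 18.1 0.0
    endloop
  endfacet
  facet normal 0.0000 0.0000 -1.0000
    outer loop
      vertex 6.1 25.7 0.0
      vertex 14.4 28.2 0.0
      vertex 27.6 18.1 0.0
    endloop
  endfacet
  facet normal 0.0000 0.0000 -1.0000
    outer loop
      vertex 0.8 18.8 0.0
      vertex 6.1 25.7 0.0
      vertex 27.6 18.1 0.0
    endloop
  endfacet
  facet normal 0.0000 0.0000 -1.0000
    outer loop
      vertex 0.6 10.1 0.0
      vertex 0.8 18.8 0.0
      vertex 27.6 18.1 0.0
    endloop
  endfacet
  facet normal 0.0000 0.0000 -1.0000
    outer loop
      vertex 5.5 2.9 0.0
      vertex 0.6 10.1 0.0
      vertex 27.6 18.1 0.0
    endloop
  endfacet
  facet normal 0.0000 0.0000 -1.0000
    outer loop
      vertex 13.8 0.0 0.0
      vertex 5.5 2.9 0.0
      vertex 27.6 18.1 0.0
    endloop
  endfacet
  facet normal 0.0000 0.0000 -1.0000
    outer loop
      vertex 22.1 2.5 0.0
      vertex 13.8 0.0 0.0
      vertex 27.6 18.1 0.0
    endloop
  endfacet
  facet normal 0.0000 0.0000 -1.0000
    outer loop
      vertex 27.4 9.4 0.0
      vertex 22.1 2.5 0.0
      vertex 27.6 18.1 0.0
    endloop
  endfacet
  facet normal 0.7517 0.5116 0.4162
    outer loop
      vertex 27.6 18.1 0.0
      vertex 22.7 25.3 0.0
      vertex 14.1 14.1 29.3
    endloop
  endfacet
  facet normal 0.2999 0.8584 0.4162
    outer loop
      vertex 22.7 25.3 0.0
      vertex 14.4 28.2 0.0
      vertex 14.1 14.1 29.3
    endloop
  endfacet
  facet normal -0.2622 0.8706 0.4163
    outer loop
      vertex 14.4 28.2 0.0
      vertex 6.1 25.7 0.0
      vertex 14.1 14.1 29.3
    endloop
  endfacet
  facet normal -0.7211 0.5539 0.4162
    outer loop
      vertex 6.1 25.7 0.0
      vertex 0.8 18.8 0.0
      vertex 14.1 14.1 29.3
    endloop
  endfacet
  facet normal -0.9091 0.0209 0.4160
    outer loop
      vertex 0.8 18.8 0.0
      vertex 0.6 10.1 0.0
      vertex 14.1 14.1 29.3
    endloop
  endfacet
  facet normal -0.7517 -0.5116 0.4162
    outer loop
      vertex 0.6 10.1 0.0
      vertex 5.5 2.9 0.0
      vertex 14.1 14.1 29.3
    endloop
  endfacet
  facet normal -0.2999 -0.8584 0.4162
    outer loop
      vertex 5.5 2.9 0.0
      vertex 13.8 0.0 0.0
      vertex 14.1 14.1 29.3
    endloop
  endfacet
  facet normal 0.2622 -0.8706 0.4163
    outer loop
      vertex 13.8 0.0 0.0
      vertex 22.1 2.5 0.0
      vertex 14.1 14.1 29.3
    endloop
  endfacet
  facet normal 0.7211 -0.5539 0.4162
    outer loop
      vertex 22.1 2.5 0.0
      vertex 27.4 9.4 0.0
      vertex 14.1 14.1 29.3
    endloop
  endfacet
  facet normal 0.9091 -0.0209 0.4160
    outer loop
      vertex 27.4 9.4 0.0
      vertex 27.6 18.1 0.0
      vertex 14.1 14.1 29.3
    endloop
  endfacet
endsolid part

The G0 Z moves step by Δz≈4.2 mm. The G1 loops shrink linearly with z, so the solid tapers from its base footprint up to z≈29.3. Closing with a flat bottom cap and the tapered top and triangulating gives 18 facets — a regular 10-sided pyramid, base circumscribed radius ≈ 14.1 mm, apex at z ≈ 29.3 mm.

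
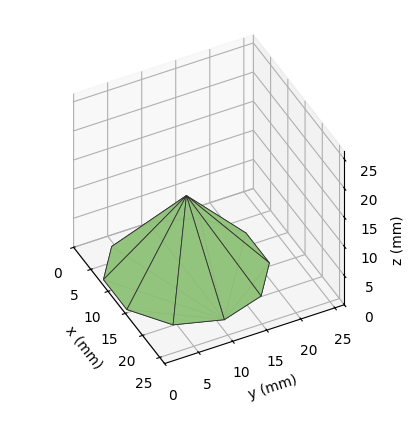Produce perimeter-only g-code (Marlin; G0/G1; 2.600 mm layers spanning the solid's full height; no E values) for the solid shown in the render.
Reading the render: the shape is a regular 10-sided pyramid, base circumscribed radius ≈ 11 mm, apex at z ≈ 13 mm (dimensions read to the nearest mm from the axis ticks). For the g-code, the solid's height is divided into equal slices at the stated Δz and each level perimeter traced with G1 moves after a G0 lift.

; perimeter-only toolpath
G21 ; units = mm
G90 ; absolute positioning
G28 ; home
; layer 1
G0 Z2.600
G0 X19.800 Y11.000
G1 X18.119 Y16.173
G1 X13.719 Y19.370
G1 X8.281 Y19.370
G1 X3.881 Y16.173
G1 X2.200 Y11.000
G1 X3.881 Y5.827
G1 X8.281 Y2.630
G1 X13.719 Y2.630
G1 X18.119 Y5.827
G1 X19.800 Y11.000
; layer 2
G0 Z5.200
G0 X17.600 Y11.000
G1 X16.339 Y14.880
G1 X13.039 Y17.277
G1 X8.961 Y17.277
G1 X5.661 Y14.880
G1 X4.400 Y11.000
G1 X5.661 Y7.120
G1 X8.961 Y4.723
G1 X13.039 Y4.723
G1 X16.339 Y7.120
G1 X17.600 Y11.000
; layer 3
G0 Z7.800
G0 X15.400 Y11.000
G1 X14.560 Y13.586
G1 X12.360 Y15.185
G1 X9.640 Y15.185
G1 X7.440 Y13.586
G1 X6.600 Y11.000
G1 X7.440 Y8.414
G1 X9.640 Y6.815
G1 X12.360 Y6.815
G1 X14.560 Y8.414
G1 X15.400 Y11.000
; layer 4
G0 Z10.400
G0 X13.200 Y11.000
G1 X12.780 Y12.293
G1 X11.680 Y13.092
G1 X10.320 Y13.092
G1 X9.220 Y12.293
G1 X8.800 Y11.000
G1 X9.220 Y9.707
G1 X10.320 Y8.908
G1 X11.680 Y8.908
G1 X12.780 Y9.707
G1 X13.200 Y11.000
M2 ; end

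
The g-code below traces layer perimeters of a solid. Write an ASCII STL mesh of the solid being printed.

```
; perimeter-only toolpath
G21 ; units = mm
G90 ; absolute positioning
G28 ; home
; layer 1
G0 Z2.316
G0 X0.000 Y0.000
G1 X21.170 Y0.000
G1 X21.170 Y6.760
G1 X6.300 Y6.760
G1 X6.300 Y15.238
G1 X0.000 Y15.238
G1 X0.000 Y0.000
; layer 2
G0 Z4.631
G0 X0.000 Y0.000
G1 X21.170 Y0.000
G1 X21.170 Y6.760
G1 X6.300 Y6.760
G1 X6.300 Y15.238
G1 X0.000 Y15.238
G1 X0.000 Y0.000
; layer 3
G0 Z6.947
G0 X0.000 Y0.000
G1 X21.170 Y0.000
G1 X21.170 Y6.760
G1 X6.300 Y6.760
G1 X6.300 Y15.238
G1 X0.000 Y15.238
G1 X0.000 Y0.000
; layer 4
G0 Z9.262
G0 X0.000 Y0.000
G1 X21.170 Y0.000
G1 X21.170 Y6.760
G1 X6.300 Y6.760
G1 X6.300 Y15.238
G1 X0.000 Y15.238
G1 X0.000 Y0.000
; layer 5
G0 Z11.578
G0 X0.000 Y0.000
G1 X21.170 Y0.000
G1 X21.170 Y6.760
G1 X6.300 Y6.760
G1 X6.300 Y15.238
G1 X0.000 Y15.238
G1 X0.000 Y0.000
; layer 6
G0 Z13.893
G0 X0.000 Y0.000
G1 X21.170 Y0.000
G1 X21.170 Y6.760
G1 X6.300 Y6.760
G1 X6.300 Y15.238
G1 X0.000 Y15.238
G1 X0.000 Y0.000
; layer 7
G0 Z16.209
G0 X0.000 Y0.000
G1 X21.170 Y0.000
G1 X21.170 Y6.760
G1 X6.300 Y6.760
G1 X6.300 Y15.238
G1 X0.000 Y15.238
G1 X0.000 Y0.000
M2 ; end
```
solid part
  facet normal 0.0000 0.0000 -1.0000
    outer loop
      vertex 21.170 6.760 0.000
      vertex 21.170 0.000 0.000
      vertex 0.000 0.000 0.000
    endloop
  endfacet
  facet normal 0.0000 0.0000 -1.0000
    outer loop
      vertex 6.300 6.760 0.000
      vertex 21.170 6.760 0.000
      vertex 0.000 0.000 0.000
    endloop
  endfacet
  facet normal 0.0000 0.0000 -1.0000
    outer loop
      vertex 6.300 15.238 0.000
      vertex 6.300 6.760 0.000
      vertex 0.000 0.000 0.000
    endloop
  endfacet
  facet normal 0.0000 0.0000 -1.0000
    outer loop
      vertex 0.000 15.238 0.000
      vertex 6.300 15.238 0.000
      vertex 0.000 0.000 0.000
    endloop
  endfacet
  facet normal 0.0000 0.0000 1.0000
    outer loop
      vertex 0.000 0.000 16.209
      vertex 21.170 0.000 16.209
      vertex 21.170 6.760 16.209
    endloop
  endfacet
  facet normal 0.0000 0.0000 1.0000
    outer loop
      vertex 0.000 0.000 16.209
      vertex 21.170 6.760 16.209
      vertex 6.300 6.760 16.209
    endloop
  endfacet
  facet normal 0.0000 0.0000 1.0000
    outer loop
      vertex 0.000 0.000 16.209
      vertex 6.300 6.760 16.209
      vertex 6.300 15.238 16.209
    endloop
  endfacet
  facet normal 0.0000 0.0000 1.0000
    outer loop
      vertex 0.000 0.000 16.209
      vertex 6.300 15.238 16.209
      vertex 0.000 15.238 16.209
    endloop
  endfacet
  facet normal 0.0000 -1.0000 0.0000
    outer loop
      vertex 0.000 0.000 0.000
      vertex 21.170 0.000 0.000
      vertex 21.170 0.000 16.209
    endloop
  endfacet
  facet normal 0.0000 -1.0000 0.0000
    outer loop
      vertex 0.000 0.000 0.000
      vertex 21.170 0.000 16.209
      vertex 0.000 0.000 16.209
    endloop
  endfacet
  facet normal 1.0000 0.0000 0.0000
    outer loop
      vertex 21.170 0.000 0.000
      vertex 21.170 6.760 0.000
      vertex 21.170 6.760 16.209
    endloop
  endfacet
  facet normal 1.0000 0.0000 0.0000
    outer loop
      vertex 21.170 0.000 0.000
      vertex 21.170 6.760 16.209
      vertex 21.170 0.000 16.209
    endloop
  endfacet
  facet normal 0.0000 1.0000 0.0000
    outer loop
      vertex 21.170 6.760 0.000
      vertex 6.300 6.760 0.000
      vertex 6.300 6.760 16.209
    endloop
  endfacet
  facet normal 0.0000 1.0000 0.0000
    outer loop
      vertex 21.170 6.760 0.000
      vertex 6.300 6.760 16.209
      vertex 21.170 6.760 16.209
    endloop
  endfacet
  facet normal 1.0000 0.0000 0.0000
    outer loop
      vertex 6.300 6.760 0.000
      vertex 6.300 15.238 0.000
      vertex 6.300 15.238 16.209
    endloop
  endfacet
  facet normal 1.0000 0.0000 0.0000
    outer loop
      vertex 6.300 6.760 0.000
      vertex 6.300 15.238 16.209
      vertex 6.300 6.760 16.209
    endloop
  endfacet
  facet normal 0.0000 1.0000 0.0000
    outer loop
      vertex 6.300 15.238 0.000
      vertex 0.000 15.238 0.000
      vertex 0.000 15.238 16.209
    endloop
  endfacet
  facet normal 0.0000 1.0000 0.0000
    outer loop
      vertex 6.300 15.238 0.000
      vertex 0.000 15.238 16.209
      vertex 6.300 15.238 16.209
    endloop
  endfacet
  facet normal -1.0000 0.0000 0.0000
    outer loop
      vertex 0.000 15.238 0.000
      vertex 0.000 0.000 0.000
      vertex 0.000 0.000 16.209
    endloop
  endfacet
  facet normal -1.0000 0.0000 0.0000
    outer loop
      vertex 0.000 15.238 0.000
      vertex 0.000 0.000 16.209
      vertex 0.000 15.238 16.209
    endloop
  endfacet
endsolid part

The G0 Z moves step by Δz≈2.316 mm. Every layer's G1 loop is the same polygon, so the solid is a straight extrusion of it from z=0 to z≈16.2. Closing with flat bottom and top caps and triangulating gives 20 facets — an L-shaped prism: outer 21.2 × 15.2 mm, arm thicknesses ≈ 6.76 mm (horizontal) and 6.3 mm (vertical), extruded 16.2 mm in z.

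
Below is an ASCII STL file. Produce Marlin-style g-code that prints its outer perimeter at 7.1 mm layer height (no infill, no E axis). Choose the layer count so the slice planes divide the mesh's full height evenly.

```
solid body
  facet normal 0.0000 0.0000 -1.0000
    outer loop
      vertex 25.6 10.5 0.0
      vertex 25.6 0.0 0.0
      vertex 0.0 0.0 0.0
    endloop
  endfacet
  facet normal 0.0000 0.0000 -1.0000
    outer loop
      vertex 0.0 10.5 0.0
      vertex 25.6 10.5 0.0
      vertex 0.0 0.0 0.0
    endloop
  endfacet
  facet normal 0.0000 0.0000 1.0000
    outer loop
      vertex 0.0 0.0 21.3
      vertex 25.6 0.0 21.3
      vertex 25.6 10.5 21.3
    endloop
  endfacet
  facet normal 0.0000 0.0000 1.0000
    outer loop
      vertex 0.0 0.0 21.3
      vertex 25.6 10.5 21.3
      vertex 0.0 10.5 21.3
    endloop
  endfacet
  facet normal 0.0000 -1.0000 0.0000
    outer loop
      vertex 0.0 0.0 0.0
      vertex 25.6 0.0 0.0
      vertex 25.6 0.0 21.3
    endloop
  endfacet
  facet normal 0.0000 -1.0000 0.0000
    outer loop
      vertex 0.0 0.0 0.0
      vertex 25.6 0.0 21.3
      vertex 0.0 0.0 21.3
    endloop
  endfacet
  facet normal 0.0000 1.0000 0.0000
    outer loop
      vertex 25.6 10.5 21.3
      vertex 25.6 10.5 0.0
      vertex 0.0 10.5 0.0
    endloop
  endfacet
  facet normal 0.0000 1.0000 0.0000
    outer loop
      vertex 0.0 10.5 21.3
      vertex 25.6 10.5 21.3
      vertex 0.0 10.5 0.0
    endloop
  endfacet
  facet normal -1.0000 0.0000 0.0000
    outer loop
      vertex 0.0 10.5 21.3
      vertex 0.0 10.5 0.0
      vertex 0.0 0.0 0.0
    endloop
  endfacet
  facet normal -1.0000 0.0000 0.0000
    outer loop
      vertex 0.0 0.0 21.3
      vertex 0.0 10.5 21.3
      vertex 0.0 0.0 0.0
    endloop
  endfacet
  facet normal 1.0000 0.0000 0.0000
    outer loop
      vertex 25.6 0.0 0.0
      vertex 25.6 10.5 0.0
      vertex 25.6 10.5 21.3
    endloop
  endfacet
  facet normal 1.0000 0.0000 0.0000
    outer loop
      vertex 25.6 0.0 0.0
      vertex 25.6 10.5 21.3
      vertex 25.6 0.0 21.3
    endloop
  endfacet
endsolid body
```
; perimeter-only toolpath
G21 ; units = mm
G90 ; absolute positioning
G28 ; home
; layer 1
G0 Z7.1
G0 X0.0 Y0.0
G1 X25.6 Y0.0
G1 X25.6 Y10.5
G1 X0.0 Y10.5
G1 X0.0 Y0.0
; layer 2
G0 Z14.2
G0 X0.0 Y0.0
G1 X25.6 Y0.0
G1 X25.6 Y10.5
G1 X0.0 Y10.5
G1 X0.0 Y0.0
; layer 3
G0 Z21.3
G0 X0.0 Y0.0
G1 X25.6 Y0.0
G1 X25.6 Y10.5
G1 X0.0 Y10.5
G1 X0.0 Y0.0
M2 ; end

The solid is a rectangular box, roughly 25.6 × 10.5 mm footprint and 21.3 mm tall. Slicing at Δz = 7.1 mm — 3 equal slices spanning the solid's height, so layer i sits at z = i·h/3 — gives 3 non-empty perimeters. Each is a 4-segment closed polygon; G0 lifts to the layer z and rapids to the start vertex, then G1 traces the edges.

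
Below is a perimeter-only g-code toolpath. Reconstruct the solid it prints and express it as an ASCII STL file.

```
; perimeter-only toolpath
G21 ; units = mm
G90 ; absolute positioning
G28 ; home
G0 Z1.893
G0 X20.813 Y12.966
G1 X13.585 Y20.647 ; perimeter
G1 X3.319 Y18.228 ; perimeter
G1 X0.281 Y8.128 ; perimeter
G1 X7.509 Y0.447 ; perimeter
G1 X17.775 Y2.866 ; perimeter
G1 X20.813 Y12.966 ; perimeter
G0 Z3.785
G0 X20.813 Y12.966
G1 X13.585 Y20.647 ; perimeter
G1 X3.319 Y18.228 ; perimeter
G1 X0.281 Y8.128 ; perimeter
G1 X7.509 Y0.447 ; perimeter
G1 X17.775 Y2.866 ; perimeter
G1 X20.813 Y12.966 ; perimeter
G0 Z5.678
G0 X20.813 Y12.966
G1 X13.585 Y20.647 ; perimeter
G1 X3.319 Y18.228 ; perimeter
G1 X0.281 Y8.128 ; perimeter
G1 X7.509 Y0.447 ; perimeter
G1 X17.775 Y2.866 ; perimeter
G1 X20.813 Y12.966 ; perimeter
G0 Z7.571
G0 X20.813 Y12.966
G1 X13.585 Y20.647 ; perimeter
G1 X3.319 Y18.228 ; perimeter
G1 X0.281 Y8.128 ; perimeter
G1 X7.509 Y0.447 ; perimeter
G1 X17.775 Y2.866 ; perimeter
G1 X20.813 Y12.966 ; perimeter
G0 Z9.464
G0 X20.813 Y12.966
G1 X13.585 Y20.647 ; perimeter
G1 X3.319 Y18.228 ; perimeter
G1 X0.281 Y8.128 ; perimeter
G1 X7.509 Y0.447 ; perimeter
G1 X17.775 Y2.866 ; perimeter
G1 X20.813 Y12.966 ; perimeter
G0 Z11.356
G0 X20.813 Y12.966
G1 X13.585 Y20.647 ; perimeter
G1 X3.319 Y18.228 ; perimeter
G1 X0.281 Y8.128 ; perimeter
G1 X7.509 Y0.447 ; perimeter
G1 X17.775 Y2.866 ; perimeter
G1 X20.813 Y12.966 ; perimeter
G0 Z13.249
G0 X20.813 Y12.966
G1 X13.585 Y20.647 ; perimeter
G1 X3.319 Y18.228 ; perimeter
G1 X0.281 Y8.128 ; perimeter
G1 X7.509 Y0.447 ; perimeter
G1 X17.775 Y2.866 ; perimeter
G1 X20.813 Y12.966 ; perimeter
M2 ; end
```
solid part
  facet normal 0.0000 0.0000 -1.0000
    outer loop
      vertex 3.319 18.228 0.000
      vertex 13.585 20.647 0.000
      vertex 20.813 12.966 0.000
    endloop
  endfacet
  facet normal 0.0000 0.0000 -1.0000
    outer loop
      vertex 0.281 8.128 0.000
      vertex 3.319 18.228 0.000
      vertex 20.813 12.966 0.000
    endloop
  endfacet
  facet normal 0.0000 0.0000 -1.0000
    outer loop
      vertex 7.509 0.447 0.000
      vertex 0.281 8.128 0.000
      vertex 20.813 12.966 0.000
    endloop
  endfacet
  facet normal 0.0000 0.0000 -1.0000
    outer loop
      vertex 17.775 2.866 0.000
      vertex 7.509 0.447 0.000
      vertex 20.813 12.966 0.000
    endloop
  endfacet
  facet normal 0.0000 0.0000 1.0000
    outer loop
      vertex 20.813 12.966 13.249
      vertex 13.585 20.647 13.249
      vertex 3.319 18.228 13.249
    endloop
  endfacet
  facet normal 0.0000 0.0000 1.0000
    outer loop
      vertex 20.813 12.966 13.249
      vertex 3.319 18.228 13.249
      vertex 0.281 8.128 13.249
    endloop
  endfacet
  facet normal 0.0000 0.0000 1.0000
    outer loop
      vertex 20.813 12.966 13.249
      vertex 0.281 8.128 13.249
      vertex 7.509 0.447 13.249
    endloop
  endfacet
  facet normal 0.0000 0.0000 1.0000
    outer loop
      vertex 20.813 12.966 13.249
      vertex 7.509 0.447 13.249
      vertex 17.775 2.866 13.249
    endloop
  endfacet
  facet normal 0.7283 0.6853 0.0000
    outer loop
      vertex 20.813 12.966 0.000
      vertex 13.585 20.647 0.000
      vertex 13.585 20.647 13.249
    endloop
  endfacet
  facet normal 0.7283 0.6853 0.0000
    outer loop
      vertex 20.813 12.966 0.000
      vertex 13.585 20.647 13.249
      vertex 20.813 12.966 13.249
    endloop
  endfacet
  facet normal -0.2294 0.9733 0.0000
    outer loop
      vertex 13.585 20.647 0.000
      vertex 3.319 18.228 0.000
      vertex 3.319 18.228 13.249
    endloop
  endfacet
  facet normal -0.2294 0.9733 0.0000
    outer loop
      vertex 13.585 20.647 0.000
      vertex 3.319 18.228 13.249
      vertex 13.585 20.647 13.249
    endloop
  endfacet
  facet normal -0.9576 0.2880 0.0000
    outer loop
      vertex 3.319 18.228 0.000
      vertex 0.281 8.128 0.000
      vertex 0.281 8.128 13.249
    endloop
  endfacet
  facet normal -0.9576 0.2880 0.0000
    outer loop
      vertex 3.319 18.228 0.000
      vertex 0.281 8.128 13.249
      vertex 3.319 18.228 13.249
    endloop
  endfacet
  facet normal -0.7283 -0.6853 0.0000
    outer loop
      vertex 0.281 8.128 0.000
      vertex 7.509 0.447 0.000
      vertex 7.509 0.447 13.249
    endloop
  endfacet
  facet normal -0.7283 -0.6853 0.0000
    outer loop
      vertex 0.281 8.128 0.000
      vertex 7.509 0.447 13.249
      vertex 0.281 8.128 13.249
    endloop
  endfacet
  facet normal 0.2294 -0.9733 0.0000
    outer loop
      vertex 7.509 0.447 0.000
      vertex 17.775 2.866 0.000
      vertex 17.775 2.866 13.249
    endloop
  endfacet
  facet normal 0.2294 -0.9733 0.0000
    outer loop
      vertex 7.509 0.447 0.000
      vertex 17.775 2.866 13.249
      vertex 7.509 0.447 13.249
    endloop
  endfacet
  facet normal 0.9576 -0.2880 0.0000
    outer loop
      vertex 17.775 2.866 0.000
      vertex 20.813 12.966 0.000
      vertex 20.813 12.966 13.249
    endloop
  endfacet
  facet normal 0.9576 -0.2880 0.0000
    outer loop
      vertex 17.775 2.866 0.000
      vertex 20.813 12.966 13.249
      vertex 17.775 2.866 13.249
    endloop
  endfacet
endsolid part

The G0 Z moves step by Δz≈1.893 mm. Every layer's G1 loop is the same polygon, so the solid is a straight extrusion of it from z=0 to z≈13.2. Closing with flat bottom and top caps and triangulating gives 20 facets — a regular 6-sided prism (a cylinder approximated with 6 flat sides), circumscribed radius ≈ 10.5 mm, height ≈ 13.2 mm.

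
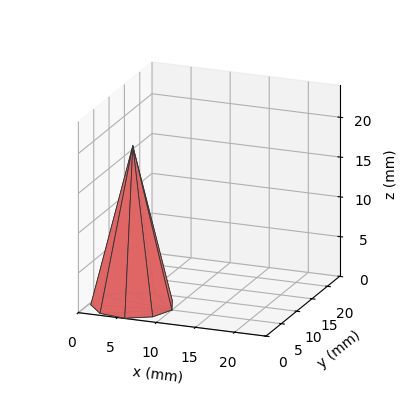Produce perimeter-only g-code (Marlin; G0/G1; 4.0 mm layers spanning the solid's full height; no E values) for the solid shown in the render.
Reading the render: the shape is a regular 9-sided pyramid, base circumscribed radius ≈ 5 mm, apex at z ≈ 20 mm (dimensions read to the nearest mm from the axis ticks). For the g-code, the solid's height is divided into equal slices at the stated Δz and each level perimeter traced with G1 moves after a G0 lift.

; perimeter-only toolpath
G21 ; units = mm
G90 ; absolute positioning
G28 ; home
; layer 1
G0 Z4.0
G0 X9.0 Y5.0
G1 X8.0 Y7.6
G1 X5.7 Y8.9
G1 X3.0 Y8.4
G1 X1.2 Y6.4
G1 X1.2 Y3.6
G1 X3.0 Y1.6
G1 X5.7 Y1.1
G1 X8.0 Y2.4
G1 X9.0 Y5.0
; layer 2
G0 Z8.0
G0 X8.0 Y5.0
G1 X7.3 Y6.9
G1 X5.5 Y7.9
G1 X3.5 Y7.6
G1 X2.2 Y6.0
G1 X2.2 Y4.0
G1 X3.5 Y2.4
G1 X5.5 Y2.1
G1 X7.3 Y3.1
G1 X8.0 Y5.0
; layer 3
G0 Z12.0
G0 X7.0 Y5.0
G1 X6.5 Y6.3
G1 X5.4 Y7.0
G1 X4.0 Y6.7
G1 X3.1 Y5.7
G1 X3.1 Y4.3
G1 X4.0 Y3.3
G1 X5.4 Y3.0
G1 X6.5 Y3.7
G1 X7.0 Y5.0
; layer 4
G0 Z16.0
G0 X6.0 Y5.0
G1 X5.8 Y5.6
G1 X5.2 Y6.0
G1 X4.5 Y5.9
G1 X4.1 Y5.3
G1 X4.1 Y4.7
G1 X4.5 Y4.1
G1 X5.2 Y4.0
G1 X5.8 Y4.4
G1 X6.0 Y5.0
M2 ; end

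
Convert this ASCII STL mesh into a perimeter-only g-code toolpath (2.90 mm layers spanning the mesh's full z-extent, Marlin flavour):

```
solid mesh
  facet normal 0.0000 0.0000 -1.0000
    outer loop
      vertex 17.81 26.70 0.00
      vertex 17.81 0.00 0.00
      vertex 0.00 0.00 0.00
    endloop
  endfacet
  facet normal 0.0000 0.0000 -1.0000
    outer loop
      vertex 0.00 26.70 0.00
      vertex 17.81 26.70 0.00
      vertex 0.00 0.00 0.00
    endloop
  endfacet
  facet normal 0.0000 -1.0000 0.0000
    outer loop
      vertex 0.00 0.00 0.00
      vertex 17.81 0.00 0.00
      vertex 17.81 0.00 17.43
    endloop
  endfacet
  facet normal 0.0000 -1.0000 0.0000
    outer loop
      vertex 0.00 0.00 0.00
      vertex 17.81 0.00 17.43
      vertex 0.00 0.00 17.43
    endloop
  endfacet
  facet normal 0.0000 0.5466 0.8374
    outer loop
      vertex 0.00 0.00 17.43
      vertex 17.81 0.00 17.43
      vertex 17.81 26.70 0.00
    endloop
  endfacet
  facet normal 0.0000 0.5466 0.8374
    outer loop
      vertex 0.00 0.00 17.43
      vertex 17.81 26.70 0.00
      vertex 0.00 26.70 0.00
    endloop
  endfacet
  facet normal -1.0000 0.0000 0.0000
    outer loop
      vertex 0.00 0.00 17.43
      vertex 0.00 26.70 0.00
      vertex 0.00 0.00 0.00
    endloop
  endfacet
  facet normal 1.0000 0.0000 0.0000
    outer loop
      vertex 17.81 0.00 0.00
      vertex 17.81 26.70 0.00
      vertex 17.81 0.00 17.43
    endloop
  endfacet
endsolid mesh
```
; perimeter-only toolpath
G21 ; units = mm
G90 ; absolute positioning
G28 ; home
; layer 1
G0 Z2.90
G0 X0.00 Y0.00
G1 X17.81 Y0.00
G1 X17.81 Y22.25
G1 X0.00 Y22.25
G1 X0.00 Y0.00
; layer 2
G0 Z5.81
G0 X0.00 Y0.00
G1 X17.81 Y0.00
G1 X17.81 Y17.80
G1 X0.00 Y17.80
G1 X0.00 Y0.00
; layer 3
G0 Z8.71
G0 X0.00 Y0.00
G1 X17.81 Y0.00
G1 X17.81 Y13.35
G1 X0.00 Y13.35
G1 X0.00 Y0.00
; layer 4
G0 Z11.62
G0 X0.00 Y0.00
G1 X17.81 Y0.00
G1 X17.81 Y8.90
G1 X0.00 Y8.90
G1 X0.00 Y0.00
; layer 5
G0 Z14.52
G0 X0.00 Y0.00
G1 X17.81 Y0.00
G1 X17.81 Y4.45
G1 X0.00 Y4.45
G1 X0.00 Y0.00
M2 ; end

The solid is a wedge (ramp): 17.8 × 26.7 mm base, rising to 17.4 mm along the y=0 edge and sloping linearly to z=0 at y=26.7. Slicing at Δz = 2.90 mm — 6 equal slices spanning the solid's height, so layer i sits at z = i·h/6 — gives 5 non-empty perimeters. Each is a 4-segment closed polygon; G0 lifts to the layer z and rapids to the start vertex, then G1 traces the edges. The cross-section shrinks linearly with z (the slice at the apex is degenerate and omitted).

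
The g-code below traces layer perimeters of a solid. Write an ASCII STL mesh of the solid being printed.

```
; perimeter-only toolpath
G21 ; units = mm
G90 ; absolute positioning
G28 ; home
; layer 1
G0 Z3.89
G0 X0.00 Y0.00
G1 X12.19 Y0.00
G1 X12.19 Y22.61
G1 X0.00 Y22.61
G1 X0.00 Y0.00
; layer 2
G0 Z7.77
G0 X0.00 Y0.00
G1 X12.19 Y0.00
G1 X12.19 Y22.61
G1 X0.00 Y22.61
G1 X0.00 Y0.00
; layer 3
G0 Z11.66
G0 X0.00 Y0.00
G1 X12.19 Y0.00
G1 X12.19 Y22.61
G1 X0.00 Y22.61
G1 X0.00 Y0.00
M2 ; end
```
solid part
  facet normal 0.0000 0.0000 -1.0000
    outer loop
      vertex 12.19 22.61 0.00
      vertex 12.19 0.00 0.00
      vertex 0.00 0.00 0.00
    endloop
  endfacet
  facet normal 0.0000 0.0000 -1.0000
    outer loop
      vertex 0.00 22.61 0.00
      vertex 12.19 22.61 0.00
      vertex 0.00 0.00 0.00
    endloop
  endfacet
  facet normal 0.0000 0.0000 1.0000
    outer loop
      vertex 0.00 0.00 11.66
      vertex 12.19 0.00 11.66
      vertex 12.19 22.61 11.66
    endloop
  endfacet
  facet normal 0.0000 0.0000 1.0000
    outer loop
      vertex 0.00 0.00 11.66
      vertex 12.19 22.61 11.66
      vertex 0.00 22.61 11.66
    endloop
  endfacet
  facet normal 0.0000 -1.0000 0.0000
    outer loop
      vertex 0.00 0.00 0.00
      vertex 12.19 0.00 0.00
      vertex 12.19 0.00 11.66
    endloop
  endfacet
  facet normal 0.0000 -1.0000 0.0000
    outer loop
      vertex 0.00 0.00 0.00
      vertex 12.19 0.00 11.66
      vertex 0.00 0.00 11.66
    endloop
  endfacet
  facet normal 0.0000 1.0000 0.0000
    outer loop
      vertex 12.19 22.61 11.66
      vertex 12.19 22.61 0.00
      vertex 0.00 22.61 0.00
    endloop
  endfacet
  facet normal 0.0000 1.0000 0.0000
    outer loop
      vertex 0.00 22.61 11.66
      vertex 12.19 22.61 11.66
      vertex 0.00 22.61 0.00
    endloop
  endfacet
  facet normal -1.0000 0.0000 0.0000
    outer loop
      vertex 0.00 22.61 11.66
      vertex 0.00 22.61 0.00
      vertex 0.00 0.00 0.00
    endloop
  endfacet
  facet normal -1.0000 0.0000 0.0000
    outer loop
      vertex 0.00 0.00 11.66
      vertex 0.00 22.61 11.66
      vertex 0.00 0.00 0.00
    endloop
  endfacet
  facet normal 1.0000 0.0000 0.0000
    outer loop
      vertex 12.19 0.00 0.00
      vertex 12.19 22.61 0.00
      vertex 12.19 22.61 11.66
    endloop
  endfacet
  facet normal 1.0000 0.0000 0.0000
    outer loop
      vertex 12.19 0.00 0.00
      vertex 12.19 22.61 11.66
      vertex 12.19 0.00 11.66
    endloop
  endfacet
endsolid part

The G0 Z moves step by Δz≈3.89 mm. Every layer's G1 loop is the same polygon, so the solid is a straight extrusion of it from z=0 to z≈11.7. Closing with flat bottom and top caps and triangulating gives 12 facets — a rectangular box, roughly 12.2 × 22.6 mm footprint and 11.7 mm tall.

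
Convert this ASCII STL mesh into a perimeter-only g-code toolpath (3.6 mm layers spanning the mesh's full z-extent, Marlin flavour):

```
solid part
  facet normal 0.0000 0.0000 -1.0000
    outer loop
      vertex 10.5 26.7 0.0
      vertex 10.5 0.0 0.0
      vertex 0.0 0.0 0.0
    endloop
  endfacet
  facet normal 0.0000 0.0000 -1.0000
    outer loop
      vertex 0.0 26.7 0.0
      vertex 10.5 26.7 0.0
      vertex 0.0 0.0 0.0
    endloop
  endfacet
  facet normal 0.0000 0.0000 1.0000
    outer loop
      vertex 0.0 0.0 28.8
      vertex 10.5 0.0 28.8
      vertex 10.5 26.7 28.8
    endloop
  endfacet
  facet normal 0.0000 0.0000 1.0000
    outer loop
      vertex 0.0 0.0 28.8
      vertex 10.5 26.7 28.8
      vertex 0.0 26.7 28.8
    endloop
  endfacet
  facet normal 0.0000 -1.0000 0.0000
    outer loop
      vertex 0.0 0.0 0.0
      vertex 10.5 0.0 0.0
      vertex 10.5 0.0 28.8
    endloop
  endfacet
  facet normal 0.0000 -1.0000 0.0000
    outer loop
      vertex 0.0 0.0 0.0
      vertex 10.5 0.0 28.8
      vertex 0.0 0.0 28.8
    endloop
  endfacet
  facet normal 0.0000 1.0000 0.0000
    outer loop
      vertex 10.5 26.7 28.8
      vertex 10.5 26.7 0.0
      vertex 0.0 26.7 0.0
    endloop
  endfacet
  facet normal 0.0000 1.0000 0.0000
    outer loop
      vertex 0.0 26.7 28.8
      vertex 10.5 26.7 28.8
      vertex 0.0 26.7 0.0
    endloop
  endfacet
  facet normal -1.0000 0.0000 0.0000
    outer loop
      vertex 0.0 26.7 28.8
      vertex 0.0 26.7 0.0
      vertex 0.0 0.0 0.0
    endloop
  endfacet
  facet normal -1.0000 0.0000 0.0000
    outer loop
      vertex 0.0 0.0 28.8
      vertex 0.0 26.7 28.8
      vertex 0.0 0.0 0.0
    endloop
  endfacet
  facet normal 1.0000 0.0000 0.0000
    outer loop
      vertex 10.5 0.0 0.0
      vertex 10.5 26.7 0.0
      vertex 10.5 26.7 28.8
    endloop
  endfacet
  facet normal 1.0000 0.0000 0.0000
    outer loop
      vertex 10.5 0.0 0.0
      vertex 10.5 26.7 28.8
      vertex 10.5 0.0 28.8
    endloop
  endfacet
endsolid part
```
; perimeter-only toolpath
G21 ; units = mm
G90 ; absolute positioning
G28 ; home
; layer 1
G0 Z3.6
G0 X0.0 Y0.0
G1 X10.5 Y0.0
G1 X10.5 Y26.7
G1 X0.0 Y26.7
G1 X0.0 Y0.0
; layer 2
G0 Z7.2
G0 X0.0 Y0.0
G1 X10.5 Y0.0
G1 X10.5 Y26.7
G1 X0.0 Y26.7
G1 X0.0 Y0.0
; layer 3
G0 Z10.8
G0 X0.0 Y0.0
G1 X10.5 Y0.0
G1 X10.5 Y26.7
G1 X0.0 Y26.7
G1 X0.0 Y0.0
; layer 4
G0 Z14.4
G0 X0.0 Y0.0
G1 X10.5 Y0.0
G1 X10.5 Y26.7
G1 X0.0 Y26.7
G1 X0.0 Y0.0
; layer 5
G0 Z18.0
G0 X0.0 Y0.0
G1 X10.5 Y0.0
G1 X10.5 Y26.7
G1 X0.0 Y26.7
G1 X0.0 Y0.0
; layer 6
G0 Z21.6
G0 X0.0 Y0.0
G1 X10.5 Y0.0
G1 X10.5 Y26.7
G1 X0.0 Y26.7
G1 X0.0 Y0.0
; layer 7
G0 Z25.2
G0 X0.0 Y0.0
G1 X10.5 Y0.0
G1 X10.5 Y26.7
G1 X0.0 Y26.7
G1 X0.0 Y0.0
; layer 8
G0 Z28.8
G0 X0.0 Y0.0
G1 X10.5 Y0.0
G1 X10.5 Y26.7
G1 X0.0 Y26.7
G1 X0.0 Y0.0
M2 ; end

The solid is a rectangular box, roughly 10.5 × 26.7 mm footprint and 28.8 mm tall. Slicing at Δz = 3.6 mm — 8 equal slices spanning the solid's height, so layer i sits at z = i·h/8 — gives 8 non-empty perimeters. Each is a 4-segment closed polygon; G0 lifts to the layer z and rapids to the start vertex, then G1 traces the edges.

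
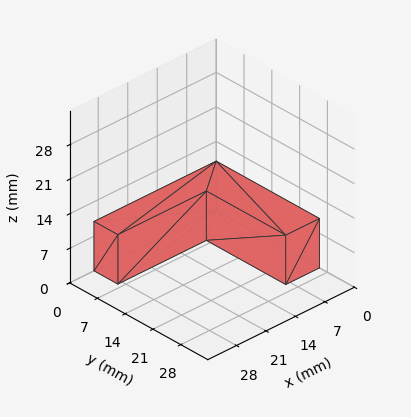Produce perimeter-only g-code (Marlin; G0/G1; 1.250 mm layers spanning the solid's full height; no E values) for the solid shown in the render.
Reading the render: the shape is an L-shaped prism: outer 29 × 26 mm, arm thicknesses ≈ 6 mm (horizontal) and 8 mm (vertical), extruded 10 mm in z (dimensions read to the nearest mm from the axis ticks). For the g-code, the solid's height is divided into equal slices at the stated Δz and each level perimeter traced with G1 moves after a G0 lift.

; perimeter-only toolpath
G21 ; units = mm
G90 ; absolute positioning
G28 ; home
; layer 1
G0 Z1.250
G0 X0.000 Y0.000
G1 X29.000 Y0.000
G1 X29.000 Y6.000
G1 X8.000 Y6.000
G1 X8.000 Y26.000
G1 X0.000 Y26.000
G1 X0.000 Y0.000
; layer 2
G0 Z2.500
G0 X0.000 Y0.000
G1 X29.000 Y0.000
G1 X29.000 Y6.000
G1 X8.000 Y6.000
G1 X8.000 Y26.000
G1 X0.000 Y26.000
G1 X0.000 Y0.000
; layer 3
G0 Z3.750
G0 X0.000 Y0.000
G1 X29.000 Y0.000
G1 X29.000 Y6.000
G1 X8.000 Y6.000
G1 X8.000 Y26.000
G1 X0.000 Y26.000
G1 X0.000 Y0.000
; layer 4
G0 Z5.000
G0 X0.000 Y0.000
G1 X29.000 Y0.000
G1 X29.000 Y6.000
G1 X8.000 Y6.000
G1 X8.000 Y26.000
G1 X0.000 Y26.000
G1 X0.000 Y0.000
; layer 5
G0 Z6.250
G0 X0.000 Y0.000
G1 X29.000 Y0.000
G1 X29.000 Y6.000
G1 X8.000 Y6.000
G1 X8.000 Y26.000
G1 X0.000 Y26.000
G1 X0.000 Y0.000
; layer 6
G0 Z7.500
G0 X0.000 Y0.000
G1 X29.000 Y0.000
G1 X29.000 Y6.000
G1 X8.000 Y6.000
G1 X8.000 Y26.000
G1 X0.000 Y26.000
G1 X0.000 Y0.000
; layer 7
G0 Z8.750
G0 X0.000 Y0.000
G1 X29.000 Y0.000
G1 X29.000 Y6.000
G1 X8.000 Y6.000
G1 X8.000 Y26.000
G1 X0.000 Y26.000
G1 X0.000 Y0.000
; layer 8
G0 Z10.000
G0 X0.000 Y0.000
G1 X29.000 Y0.000
G1 X29.000 Y6.000
G1 X8.000 Y6.000
G1 X8.000 Y26.000
G1 X0.000 Y26.000
G1 X0.000 Y0.000
M2 ; end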